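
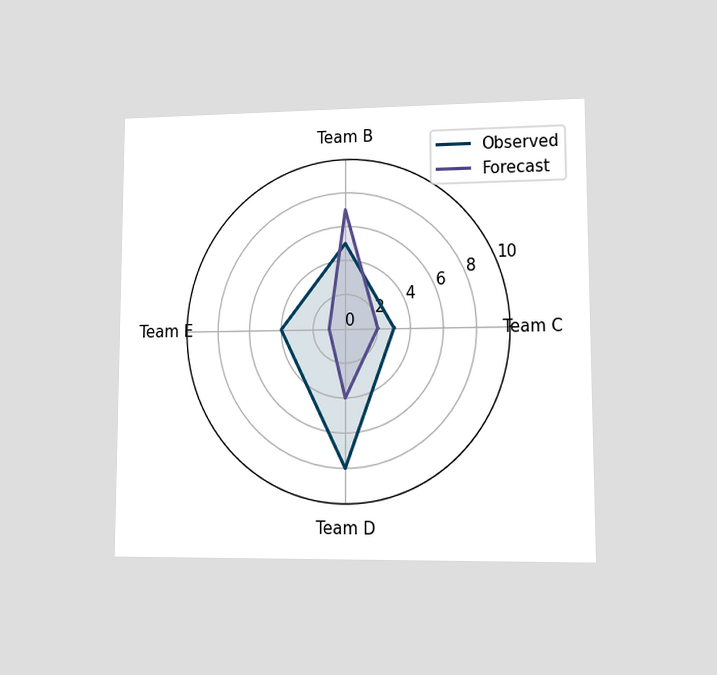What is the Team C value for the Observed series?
The chart is viewed at a slight angle. On the Team C axis, Observed reaches 3.

3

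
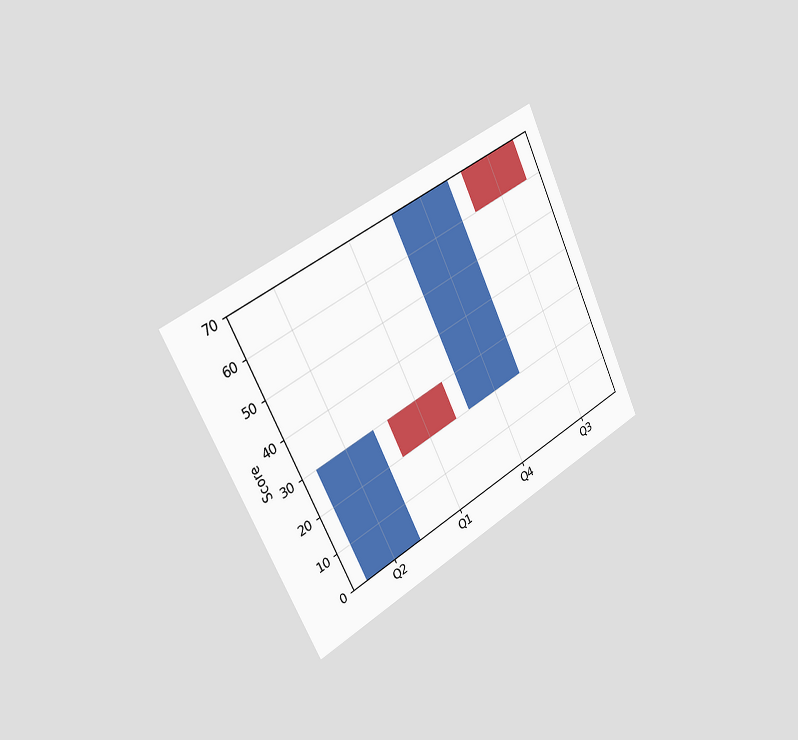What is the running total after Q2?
The chart is tilted about 26° counter-clockwise and viewed slightly from the left. After Q2 the running total reaches 30.

30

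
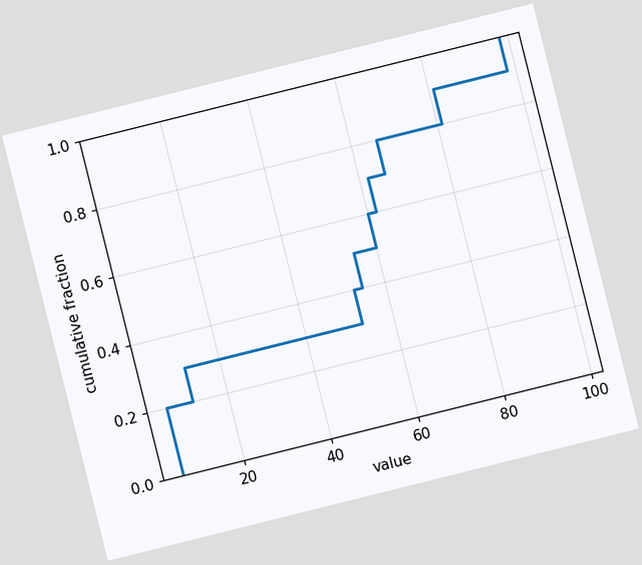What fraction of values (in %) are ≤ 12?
30%

The chart is tilted about 14° counter-clockwise. At x=12 the ECDF step is at 30%.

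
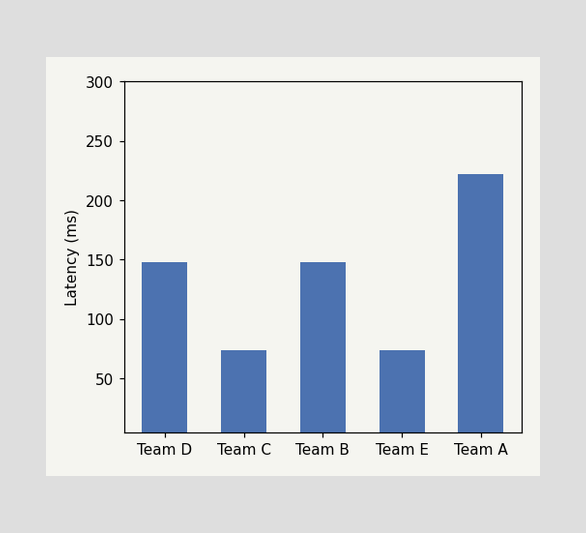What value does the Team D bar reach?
Reading along the chart's y-axis, the Team D bar reaches 148ms.

148ms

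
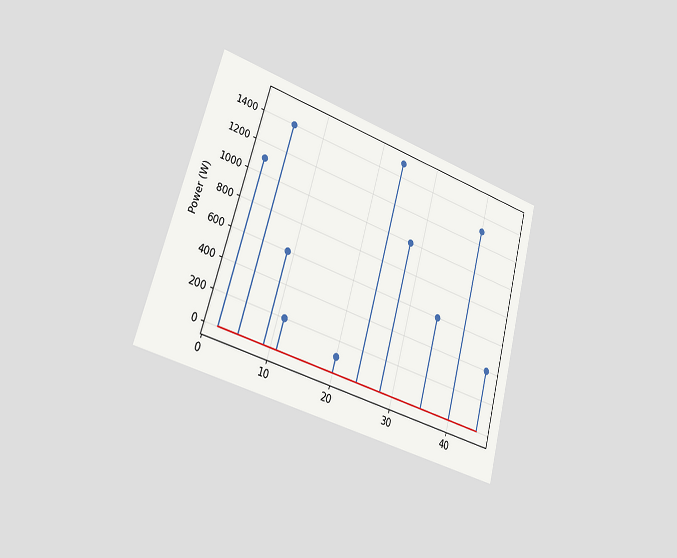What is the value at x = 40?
1300W

The chart is tilted about 16° clockwise and viewed slightly from the left. The stem at x=40 reaches 1300W.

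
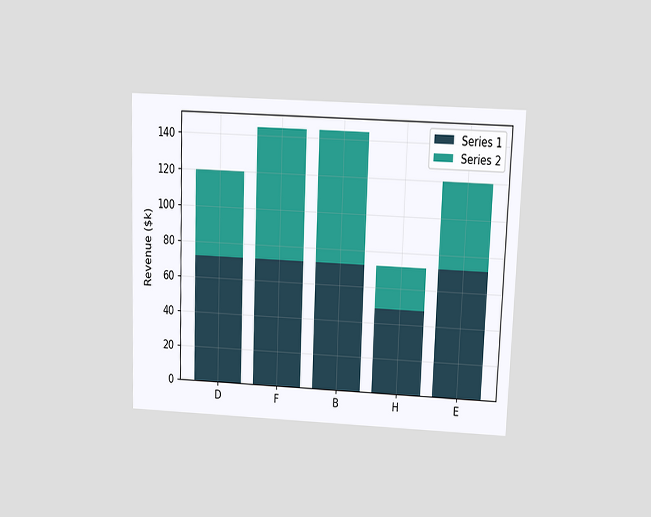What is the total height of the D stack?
The chart is tilted about 2° clockwise and viewed slightly from above. The D stack's top reaches $120k on the y-axis.

$120k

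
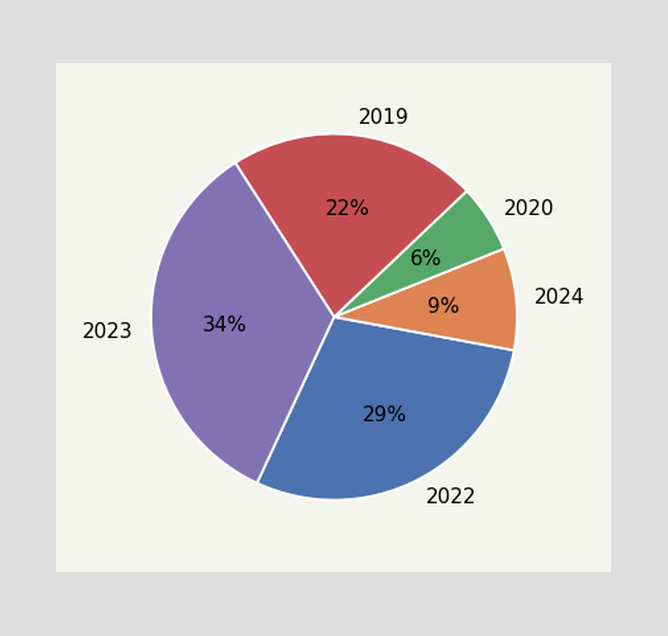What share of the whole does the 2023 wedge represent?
34%

The 2023 slice takes up 34% of the pie.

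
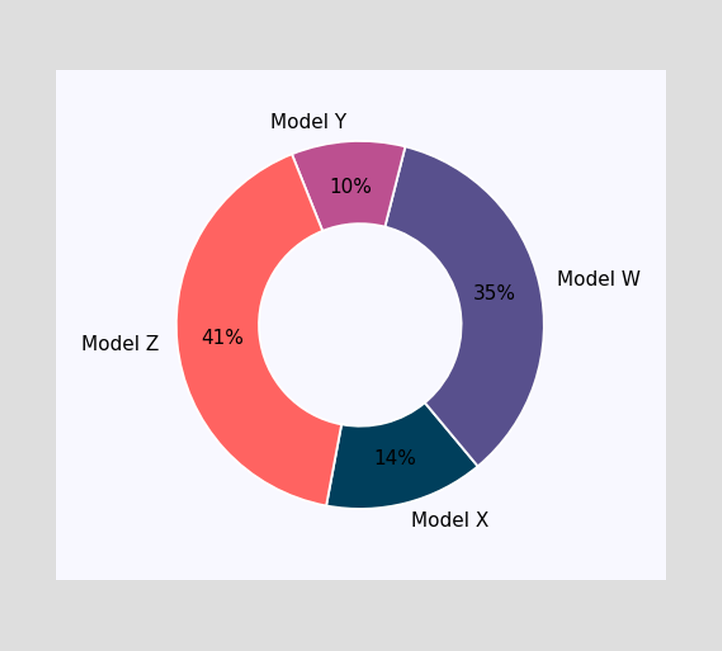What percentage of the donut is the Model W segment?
The Model W segment takes up 35% of the ring.

35%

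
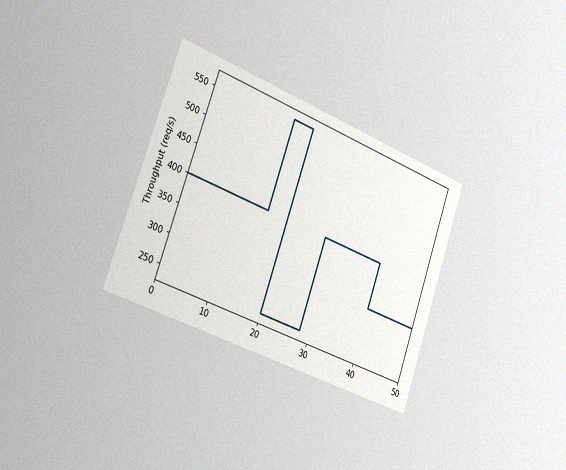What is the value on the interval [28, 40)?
400req/s

The chart is tilted about 20° clockwise and viewed slightly from the left, with some photo noise. On [28, 40) the step sits at 400req/s.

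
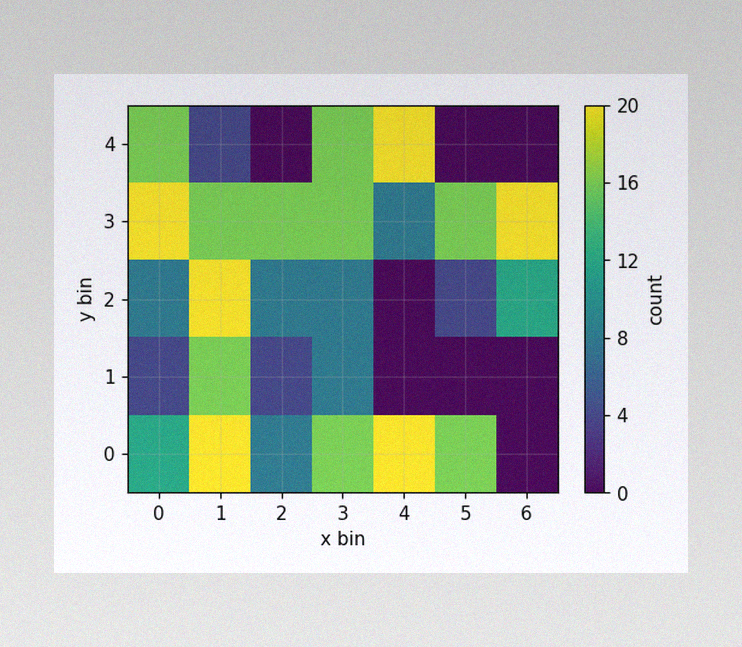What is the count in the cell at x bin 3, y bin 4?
16

The image has some photo noise and uneven lighting. Matching the cell (3, 4) against the colorbar gives 16.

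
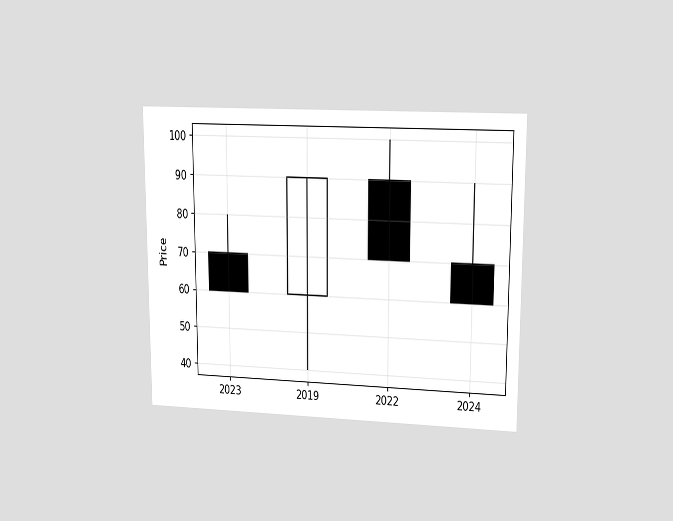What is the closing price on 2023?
The chart is viewed at a slight angle. The 2023 candle closes at 60.

60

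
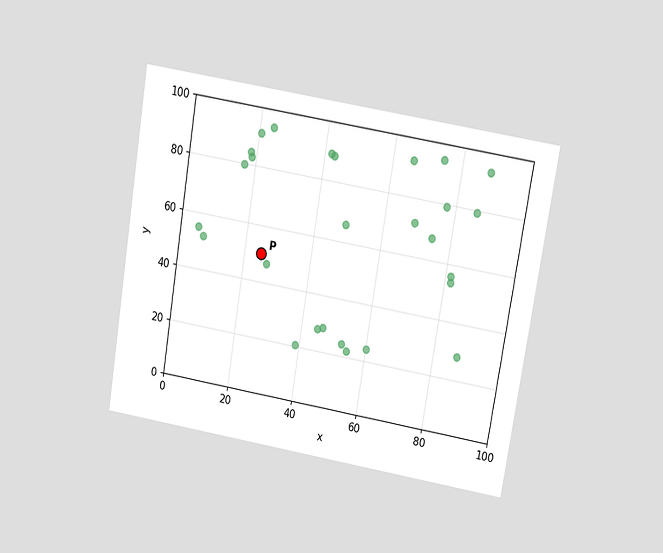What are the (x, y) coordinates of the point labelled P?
(25, 50)

The chart is tilted about 9° clockwise and viewed at a slight angle. Following the gridlines from P to each axis, P sits at (25, 50).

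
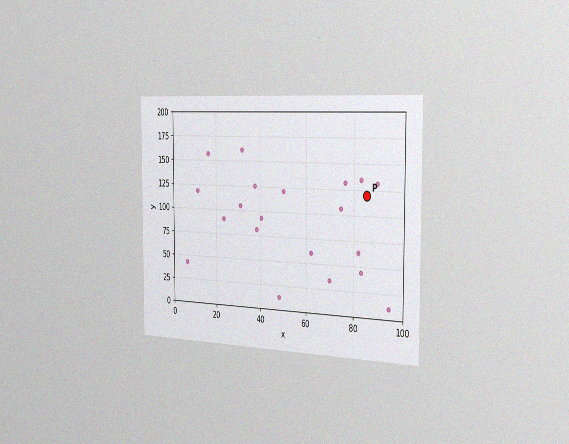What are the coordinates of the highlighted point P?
The chart is viewed slightly from the right, with some photo noise. Following the gridlines from P to each axis, P sits at (85, 120).

(85, 120)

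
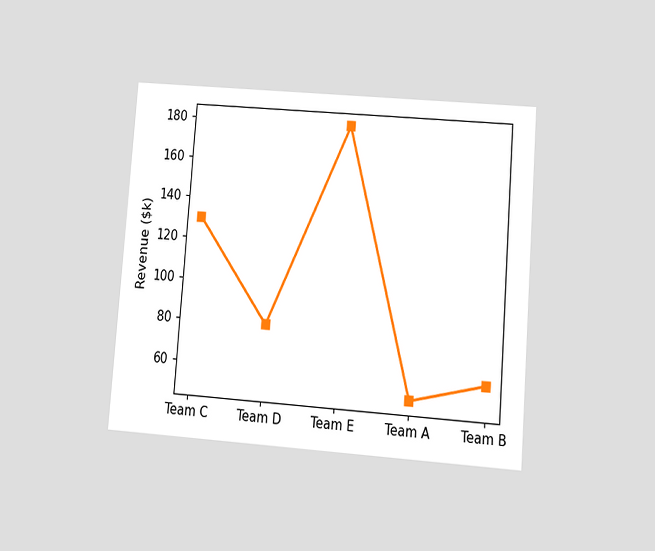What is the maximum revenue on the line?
$180k

The chart is tilted about 4° clockwise and viewed at a slight angle. The highest point is at Team E, and reading across to the y-axis gives $180k.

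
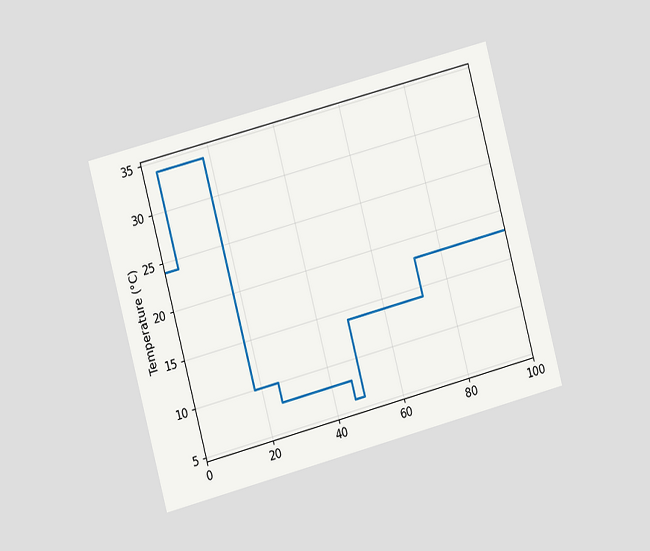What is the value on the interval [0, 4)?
24°C

The chart is tilted about 15° counter-clockwise and viewed slightly from the left. On [0, 4) the step sits at 24°C.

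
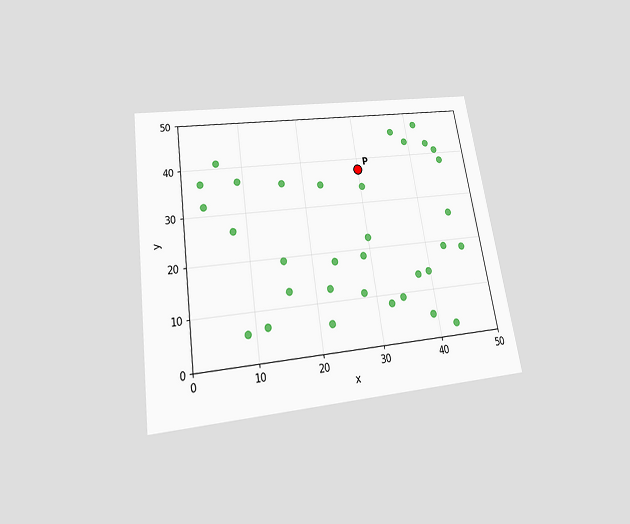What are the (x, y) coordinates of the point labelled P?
The chart is tilted about 9° counter-clockwise and viewed slightly from below. Following the gridlines from P to each axis, P sits at (30, 37.5).

(30, 37.5)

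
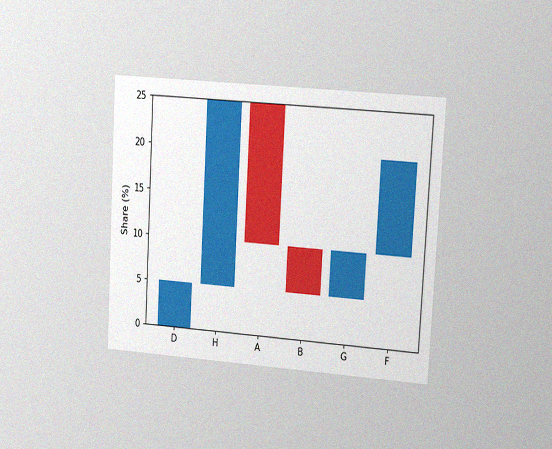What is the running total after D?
The chart is tilted about 3° clockwise and viewed slightly from the right, with some photo noise. After D the running total reaches 5%.

5%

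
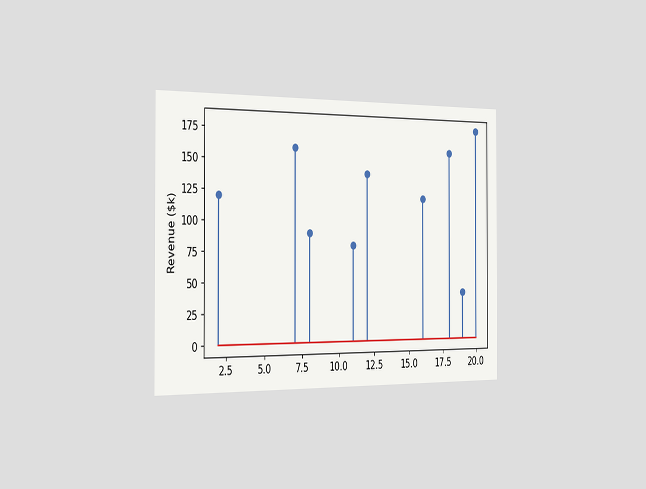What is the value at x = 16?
The chart is viewed slightly from the left. The stem at x=16 reaches $120k.

$120k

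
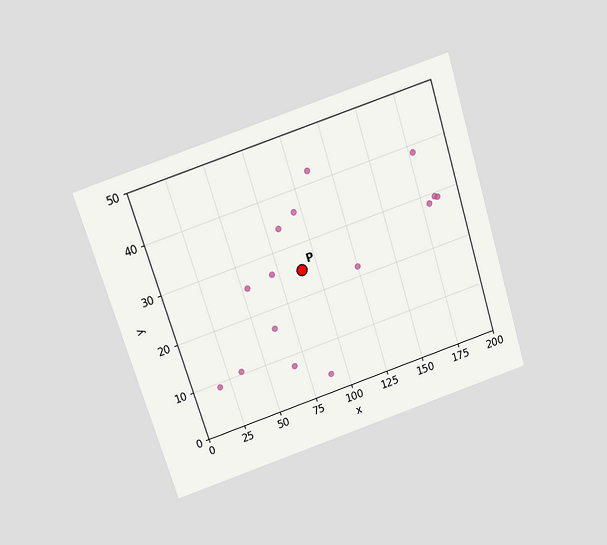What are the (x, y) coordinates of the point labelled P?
The chart is tilted about 17° counter-clockwise and viewed slightly from above. Following the gridlines from P to each axis, P sits at (90, 25).

(90, 25)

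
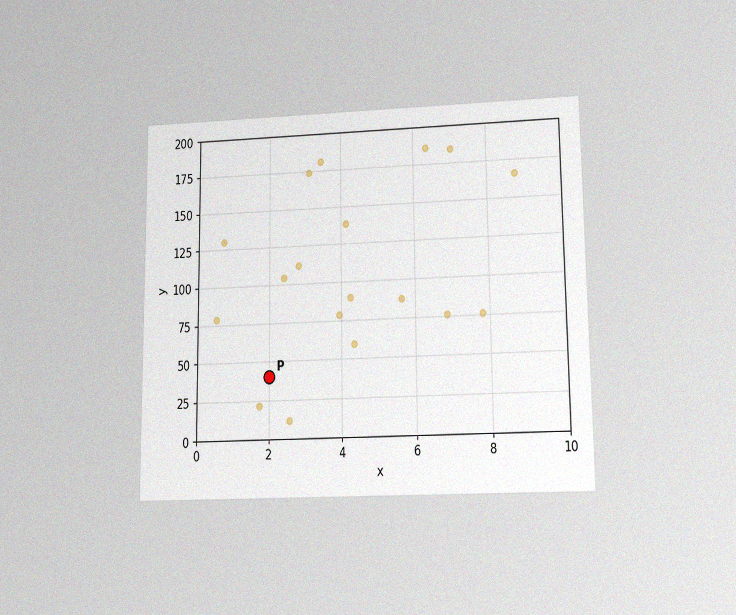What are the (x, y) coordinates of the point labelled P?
(2, 40)

The chart is viewed at a slight angle, with some photo noise. Following the gridlines from P to each axis, P sits at (2, 40).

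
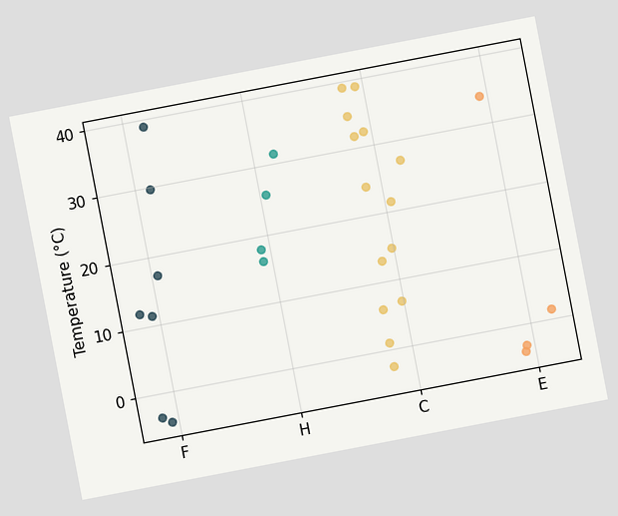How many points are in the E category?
The chart is tilted about 11° counter-clockwise. Counting the markers in the E column gives 4.

4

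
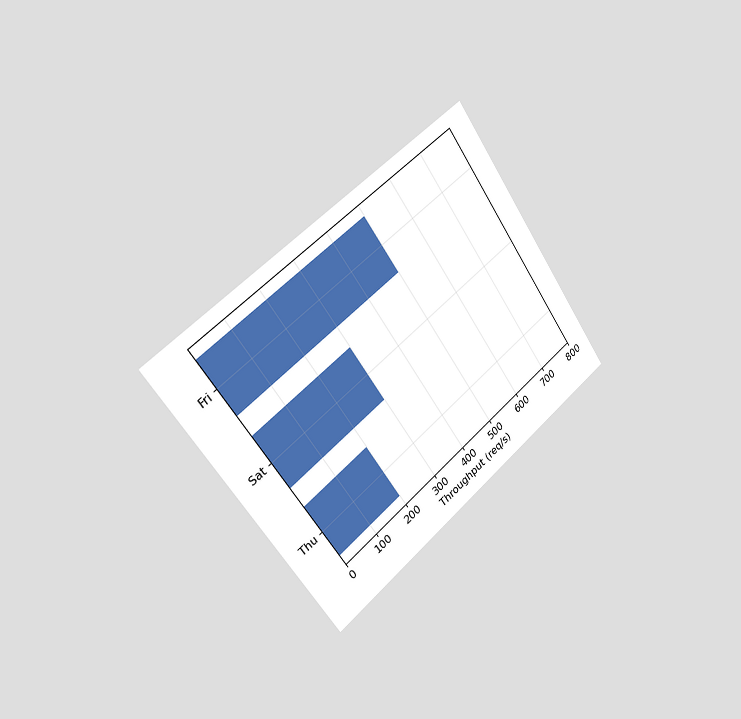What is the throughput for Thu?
200req/s

The chart is tilted about 36° counter-clockwise and viewed slightly from the left. Reading along the chart's x-axis, the Thu bar reaches 200req/s.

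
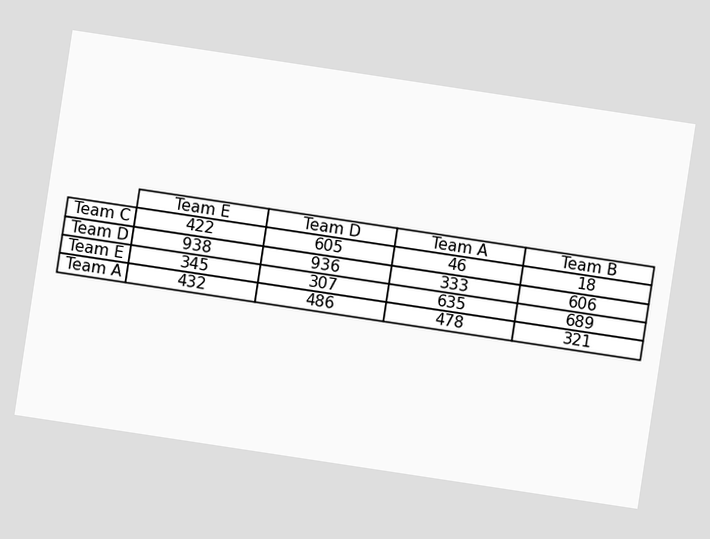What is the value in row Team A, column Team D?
The chart is tilted about 9° clockwise. The (Team A, Team D) cell reads 486.

486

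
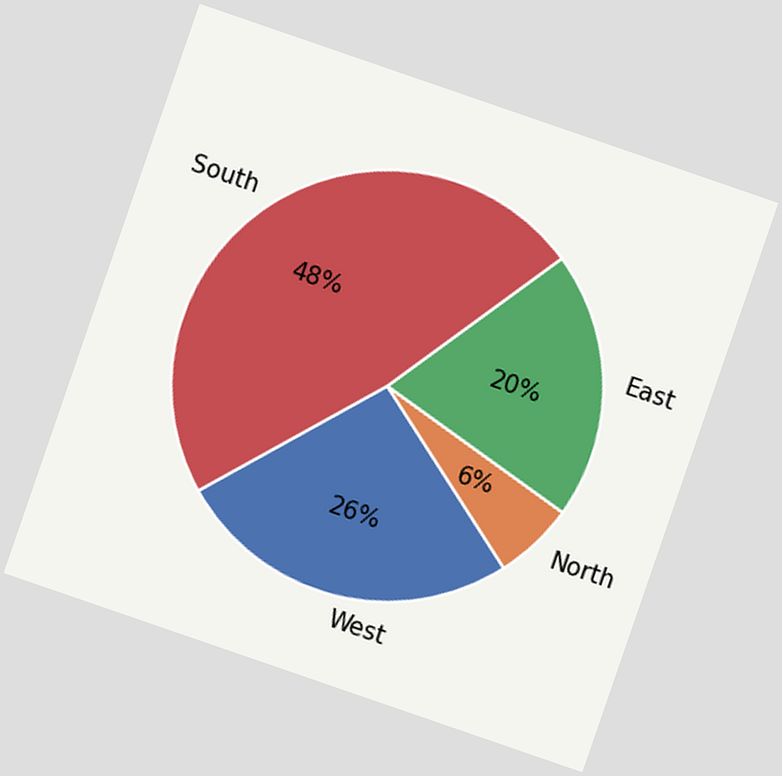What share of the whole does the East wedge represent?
20%

The chart is tilted about 19° clockwise. The East slice takes up 20% of the pie.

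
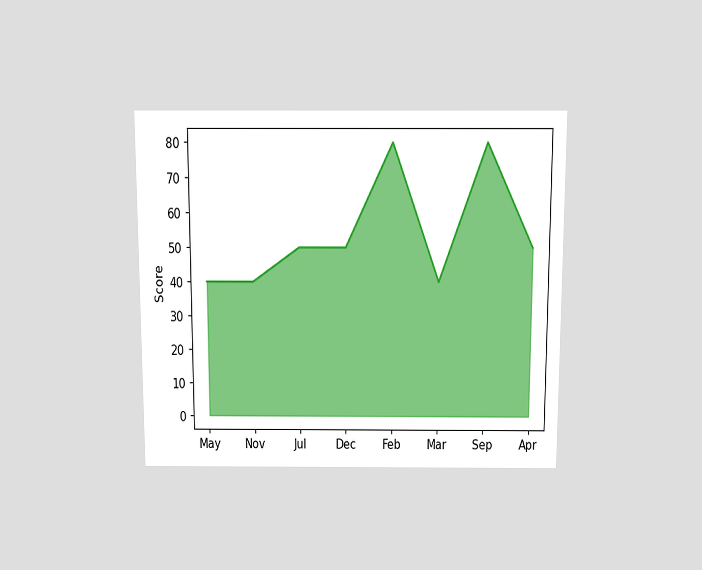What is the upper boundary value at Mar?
The chart is viewed slightly from above. At Mar the upper boundary is at 40.

40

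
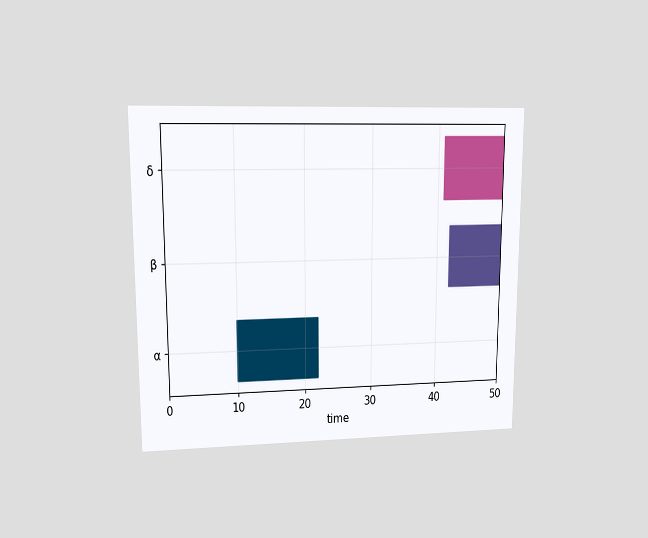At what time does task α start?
10

The chart is viewed at a slight angle. The α bar begins at t=10.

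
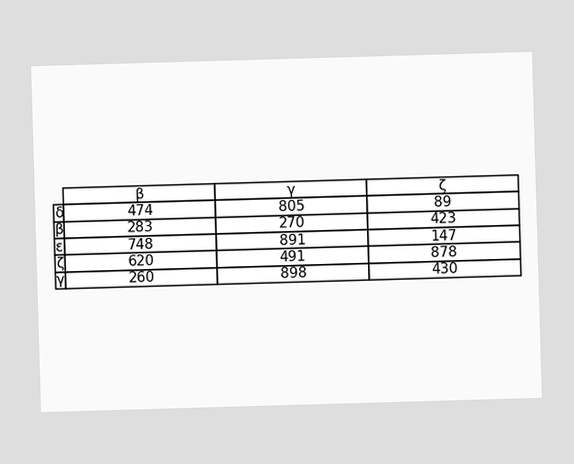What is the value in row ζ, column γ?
491

The (ζ, γ) cell reads 491.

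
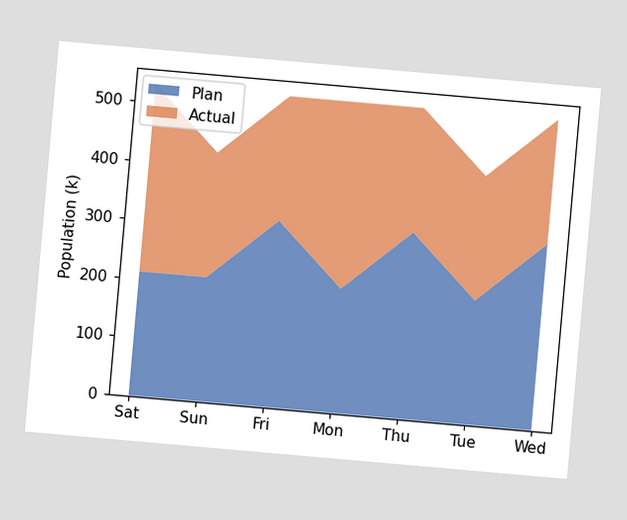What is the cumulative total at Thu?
530k

The chart is tilted about 5° clockwise. The stacked total at Thu reaches 530k.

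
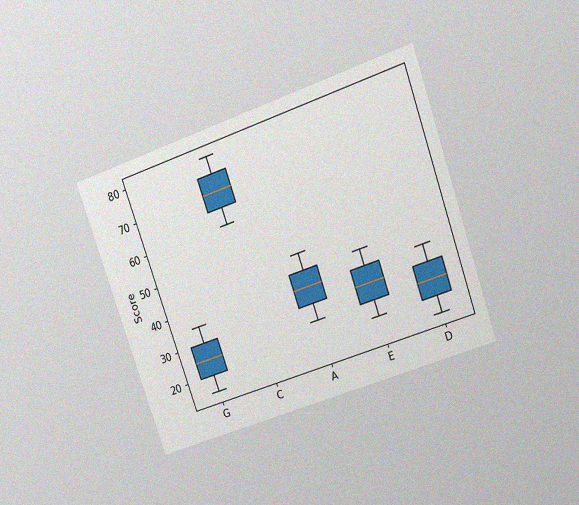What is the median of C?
70

The chart is tilted about 19° counter-clockwise and viewed at a slight angle, with some photo noise. The median line in the C box sits at 70.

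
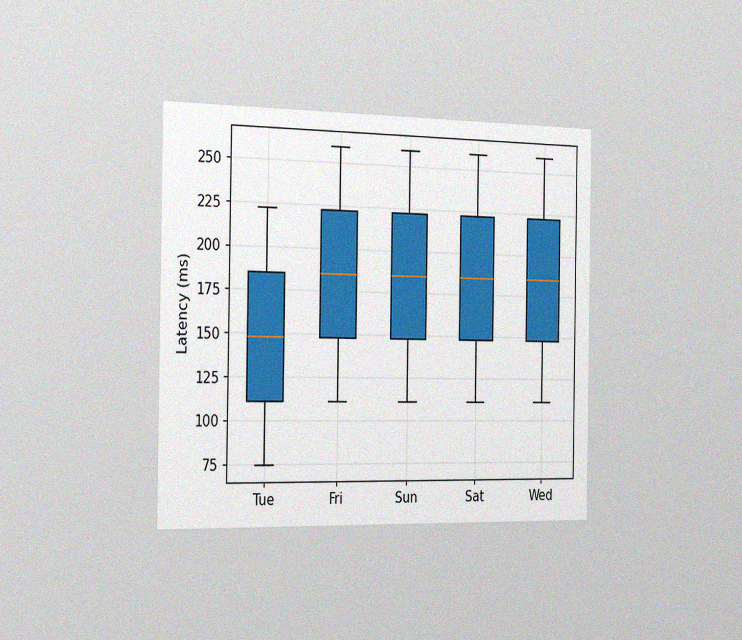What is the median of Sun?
185ms

The chart is viewed slightly from the left, with some photo noise. The median line in the Sun box sits at 185ms.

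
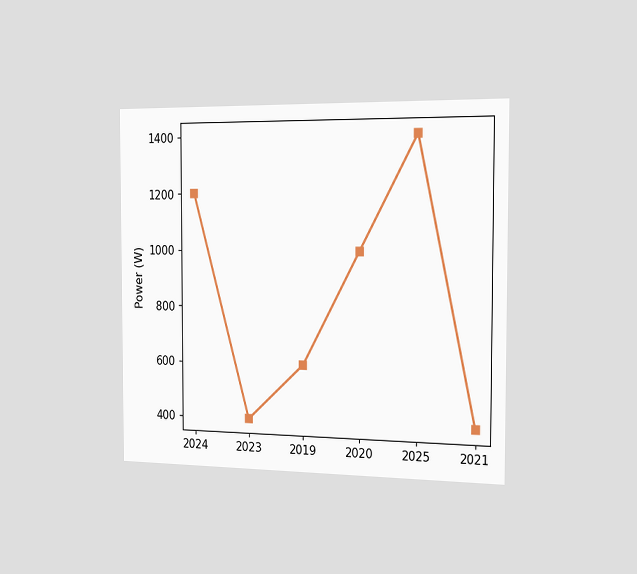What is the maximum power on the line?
The chart is viewed slightly from the right. The highest point is at 2025, and reading across to the y-axis gives 1400W.

1400W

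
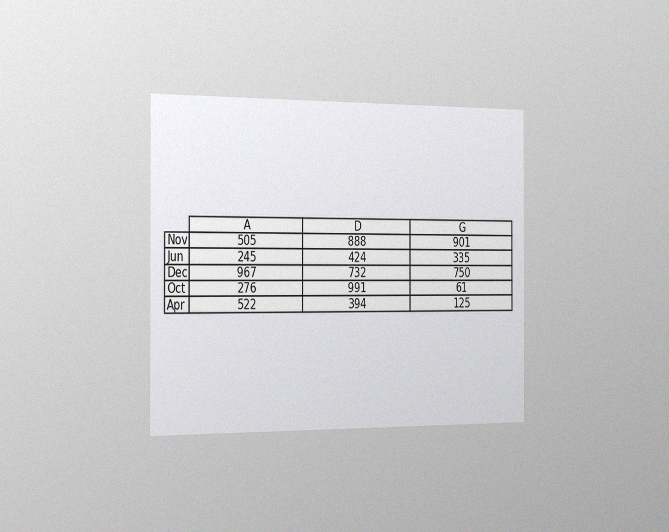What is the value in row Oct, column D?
991

The chart is viewed slightly from the left, with some photo noise. The (Oct, D) cell reads 991.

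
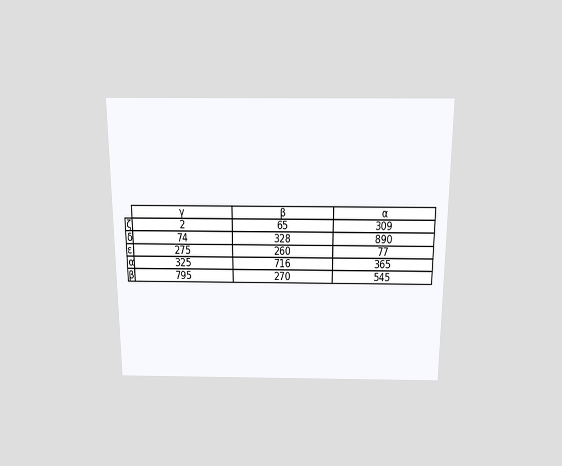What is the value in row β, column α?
The chart is viewed slightly from above. The (β, α) cell reads 545.

545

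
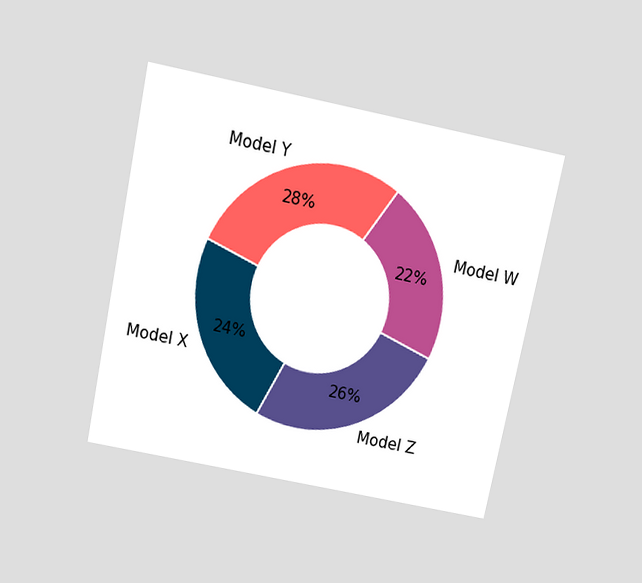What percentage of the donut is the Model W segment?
22%

The chart is tilted about 12° clockwise and viewed slightly from above. The Model W segment takes up 22% of the ring.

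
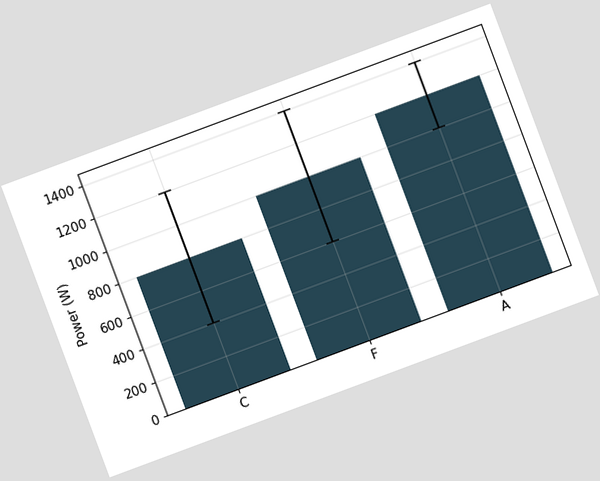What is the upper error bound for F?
1400W

The chart is tilted about 20° counter-clockwise. The F bar's upper whisker reaches 1400W.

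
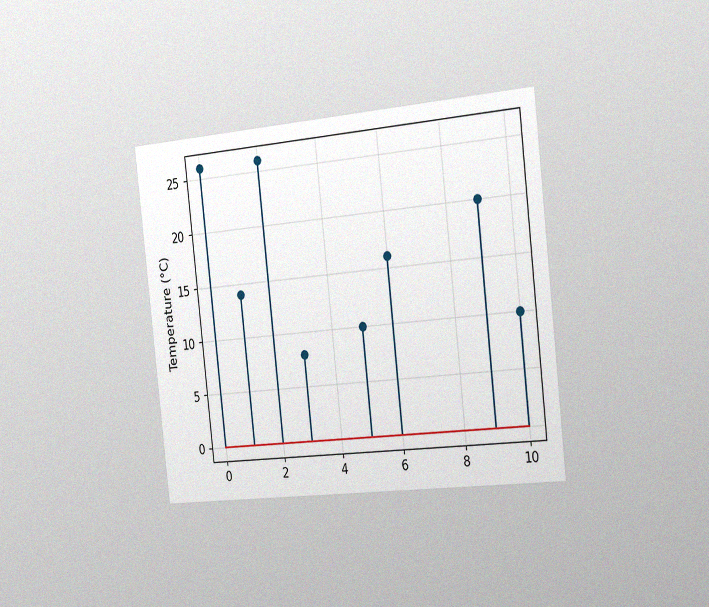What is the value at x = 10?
10°C

The chart is tilted about 6° counter-clockwise and viewed slightly from the right, with some photo noise. The stem at x=10 reaches 10°C.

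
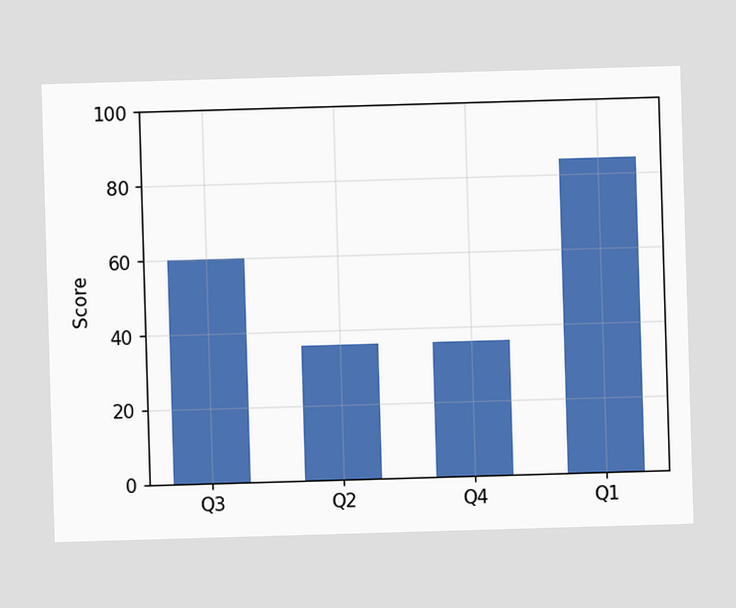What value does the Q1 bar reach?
84

Reading along the chart's y-axis, the Q1 bar reaches 84.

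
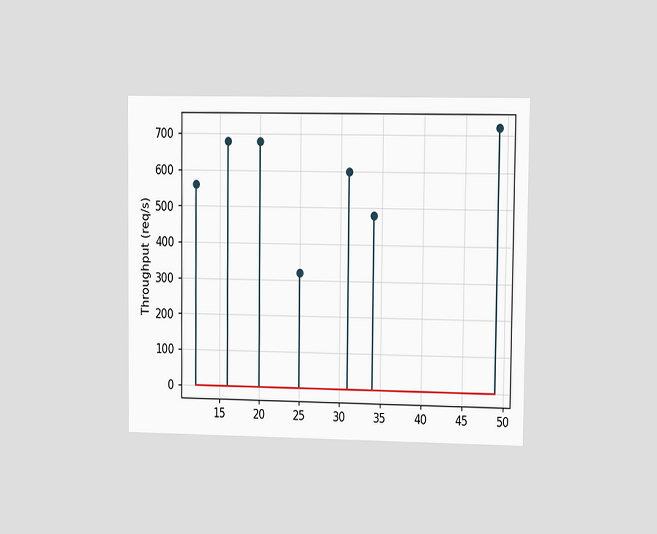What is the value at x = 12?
The chart is viewed at a slight angle. The stem at x=12 reaches 560req/s.

560req/s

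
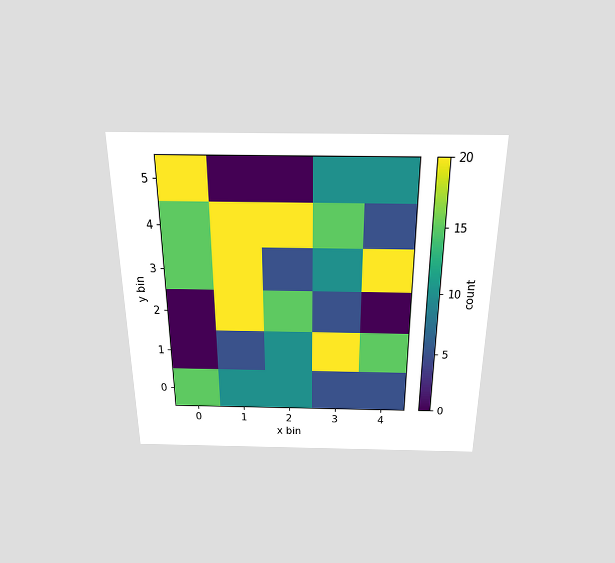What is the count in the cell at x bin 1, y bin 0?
10

The chart is viewed slightly from above. Matching the cell (1, 0) against the colorbar gives 10.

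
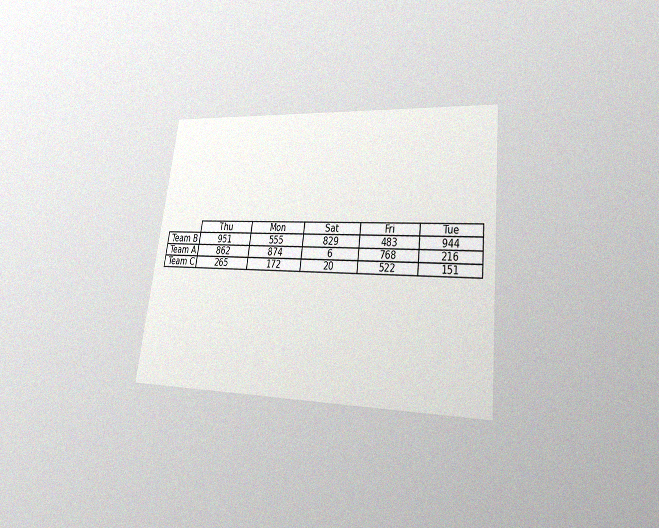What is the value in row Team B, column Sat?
829

The chart is tilted about 7° clockwise and viewed at a slight angle, with some photo noise. The (Team B, Sat) cell reads 829.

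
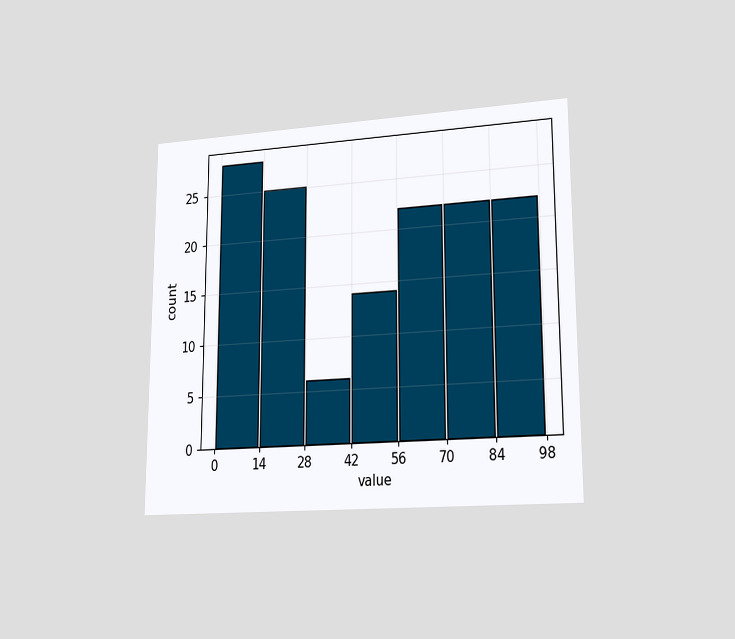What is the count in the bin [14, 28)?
The chart is viewed at a slight angle. The [14, 28) bin has height 25.

25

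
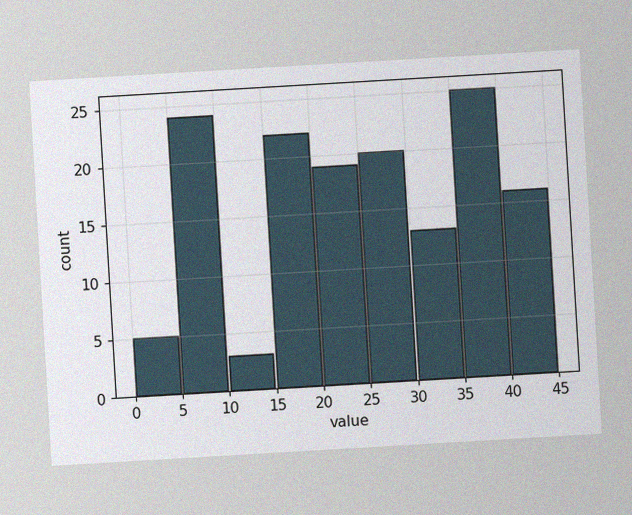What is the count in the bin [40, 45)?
16

The chart is tilted about 3° counter-clockwise, with some photo noise. The [40, 45) bin has height 16.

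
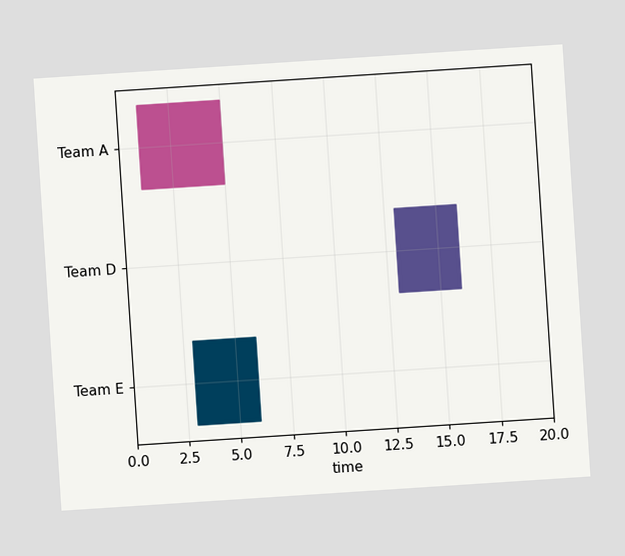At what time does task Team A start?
The chart is tilted about 4° counter-clockwise. The Team A bar begins at t=1.

1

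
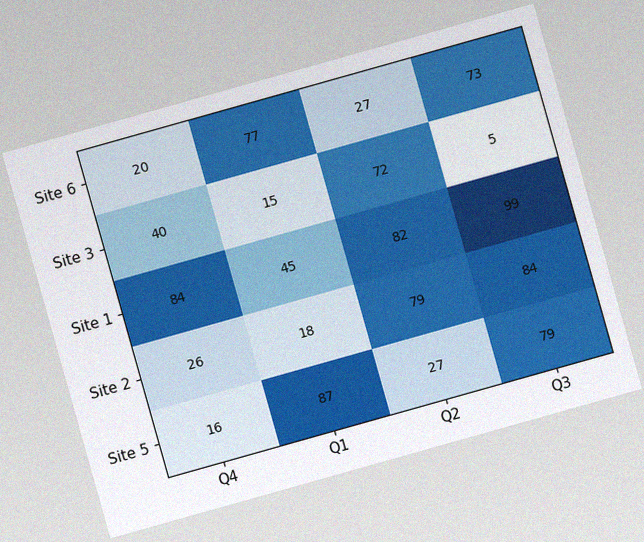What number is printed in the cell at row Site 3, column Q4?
40

The chart is tilted about 16° counter-clockwise, with some photo noise. The (Site 3, Q4) cell reads 40.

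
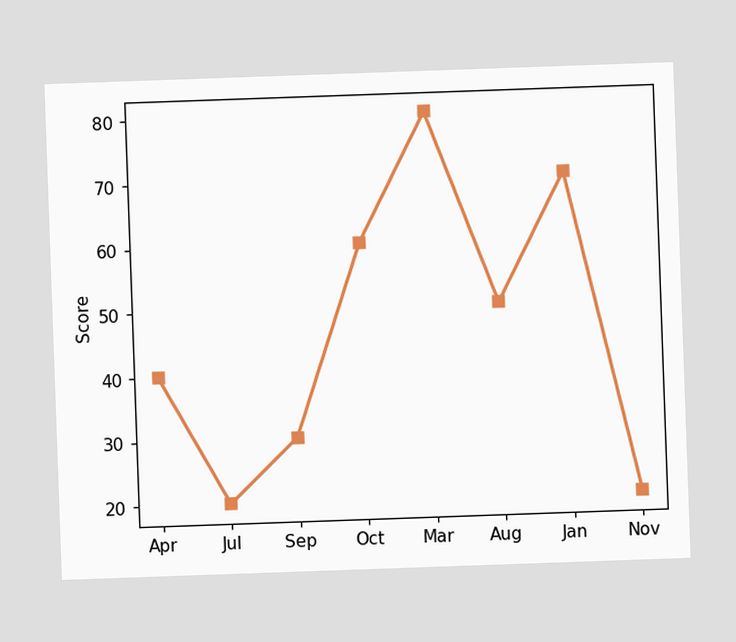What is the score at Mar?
80

The chart is tilted about 2° counter-clockwise. At Mar, the line is at 80.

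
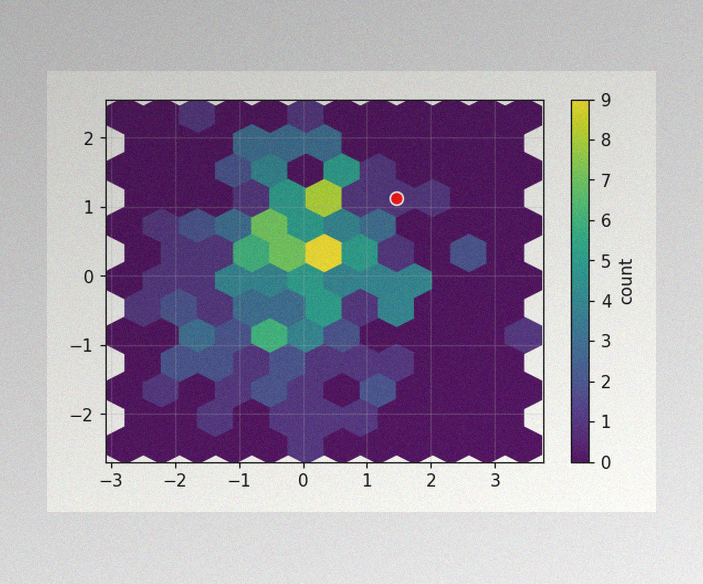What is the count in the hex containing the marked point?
The image has some photo noise and uneven lighting. The marked hex reads 1 on the colorbar.

1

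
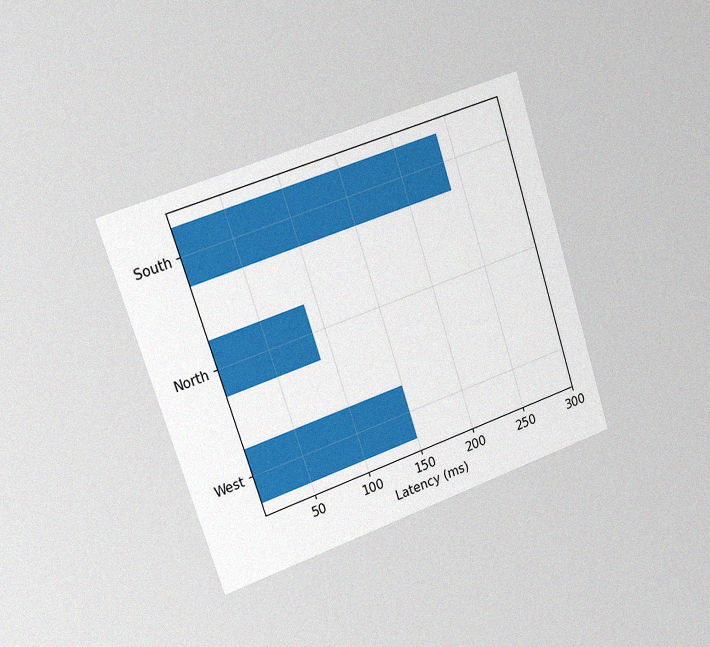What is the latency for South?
The chart is tilted about 18° counter-clockwise and viewed slightly from the left, with some photo noise. Reading along the chart's x-axis, the South bar reaches 240ms.

240ms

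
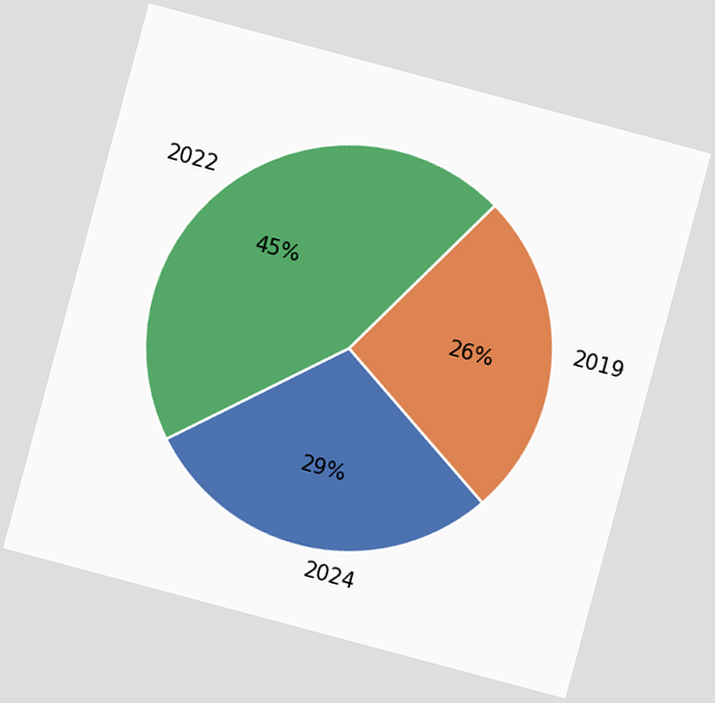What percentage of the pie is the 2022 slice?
45%

The chart is tilted about 15° clockwise. The 2022 slice takes up 45% of the pie.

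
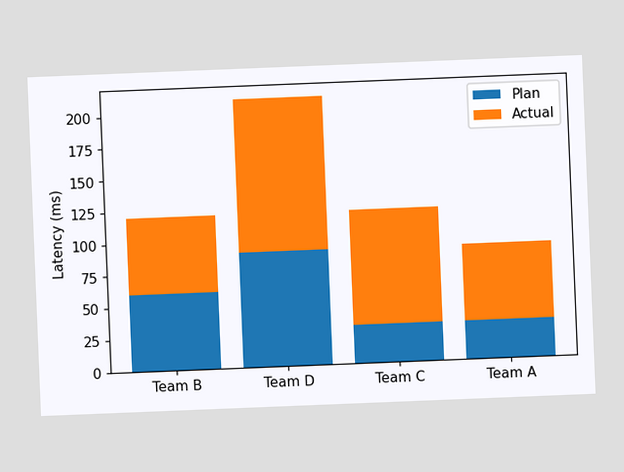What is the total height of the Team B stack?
The chart is tilted about 2° counter-clockwise. The Team B stack's top reaches 120ms on the y-axis.

120ms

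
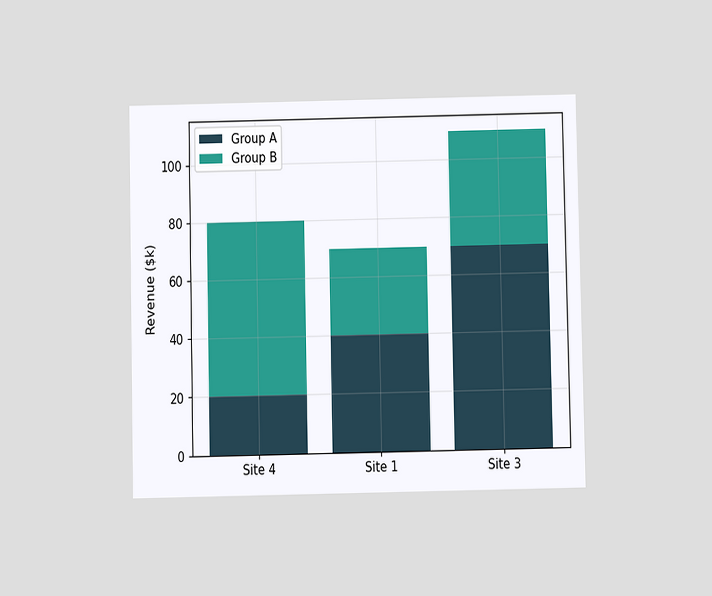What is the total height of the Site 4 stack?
$80k

The chart is viewed at a slight angle. The Site 4 stack's top reaches $80k on the y-axis.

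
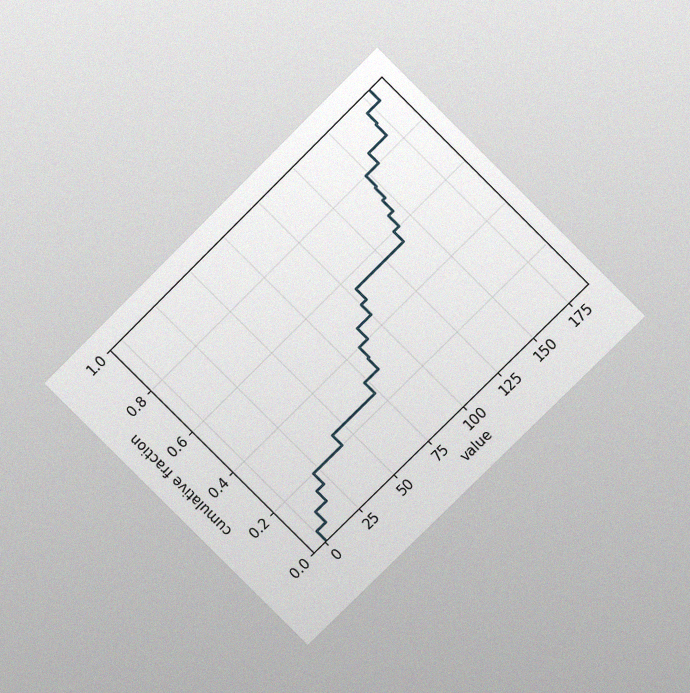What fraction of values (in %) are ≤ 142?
65%

The chart is tilted about 45° counter-clockwise and viewed at a slight angle, with some photo noise. At x=142 the ECDF step is at 65%.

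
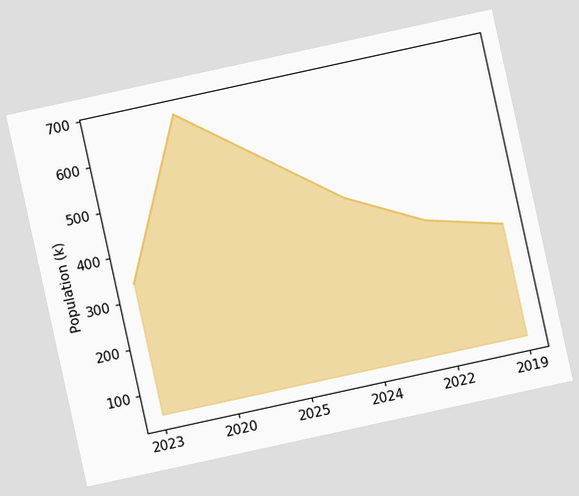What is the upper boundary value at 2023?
The chart is tilted about 12° counter-clockwise. At 2023 the upper boundary is at 336k.

336k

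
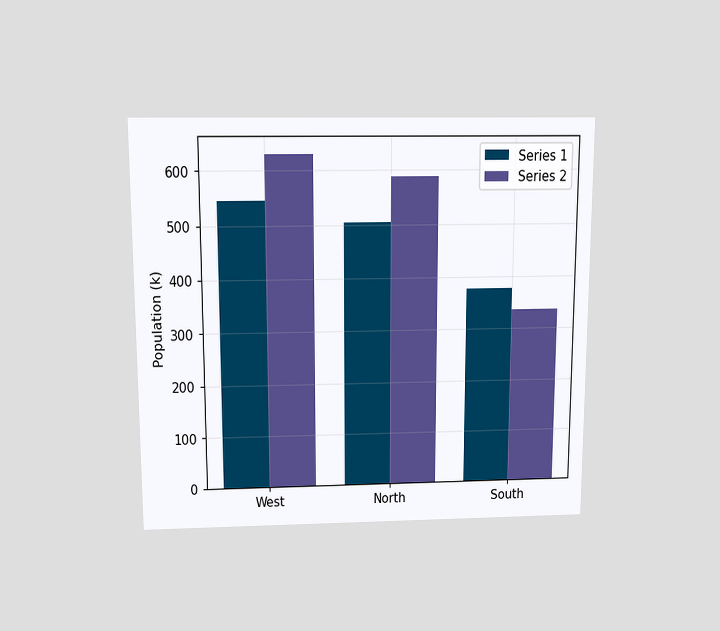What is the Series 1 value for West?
546k

The chart is viewed slightly from above. The Series 1 bar at West reaches 546k on the y-axis.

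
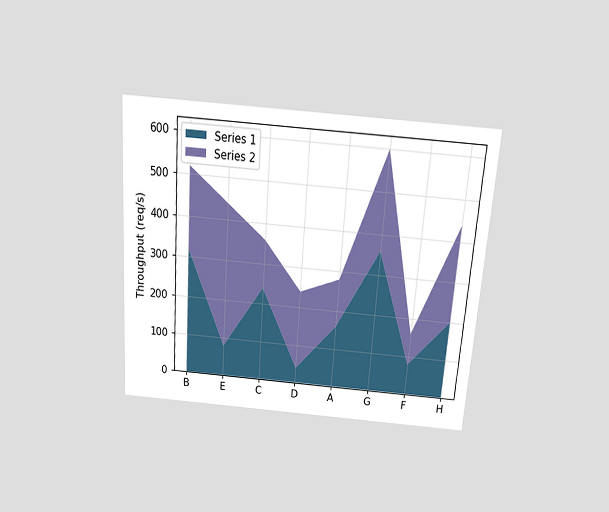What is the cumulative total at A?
280req/s

The chart is tilted about 4° clockwise and viewed slightly from above. The stacked total at A reaches 280req/s.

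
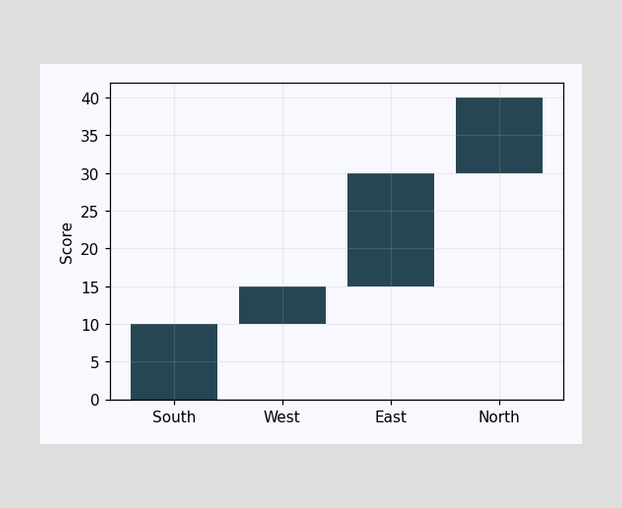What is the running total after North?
40

After North the running total reaches 40.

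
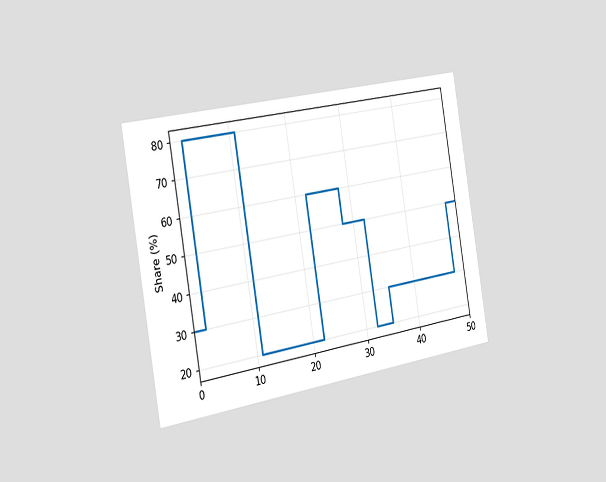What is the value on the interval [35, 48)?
The chart is tilted about 10° counter-clockwise and viewed slightly from the left. On [35, 48) the step sits at 30%.

30%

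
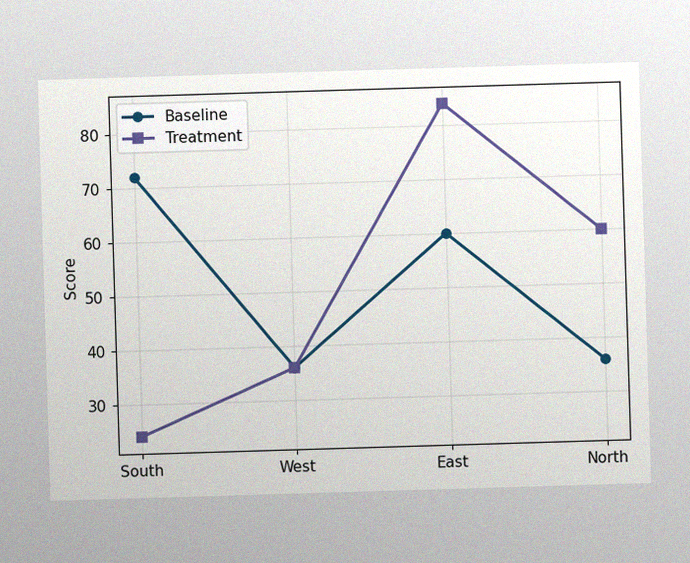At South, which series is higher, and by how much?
The image has some photo noise and uneven lighting. At South, Baseline sits above the other line by 48.

Baseline, by 48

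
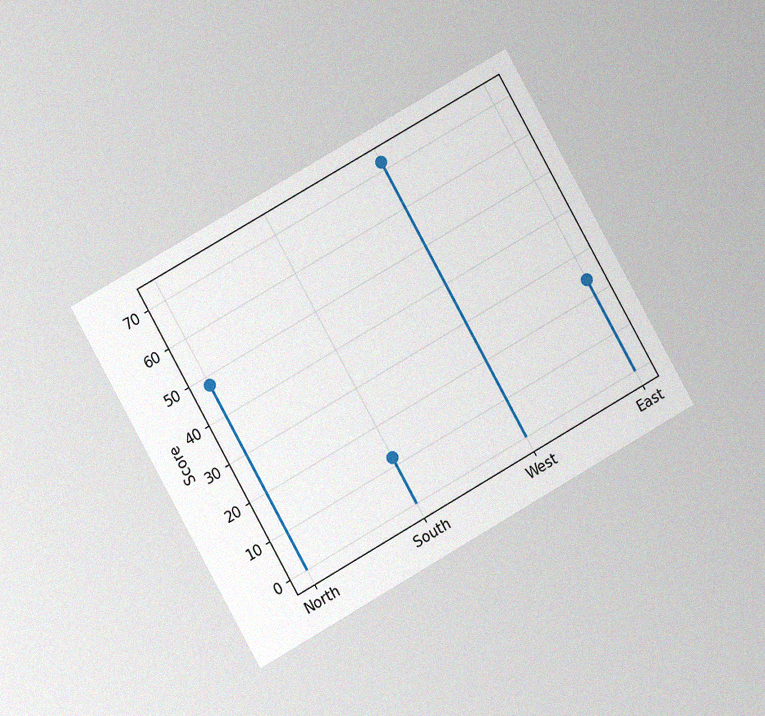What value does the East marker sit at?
The chart is tilted about 29° counter-clockwise and viewed at a slight angle, with some photo noise. The East marker sits at 24.

24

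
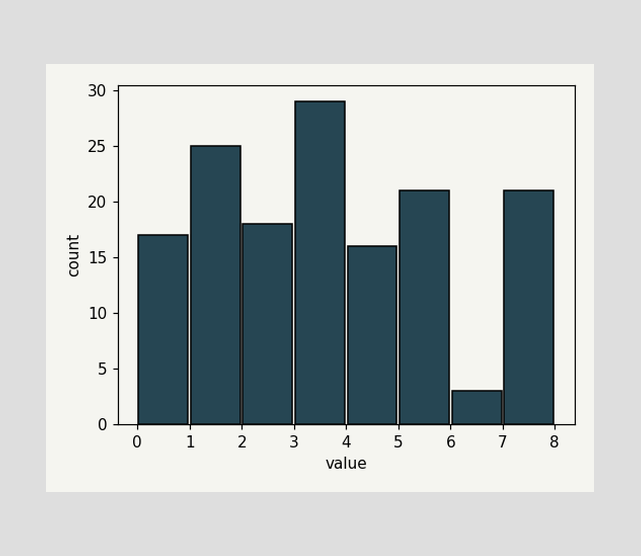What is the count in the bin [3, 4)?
29

The [3, 4) bin has height 29.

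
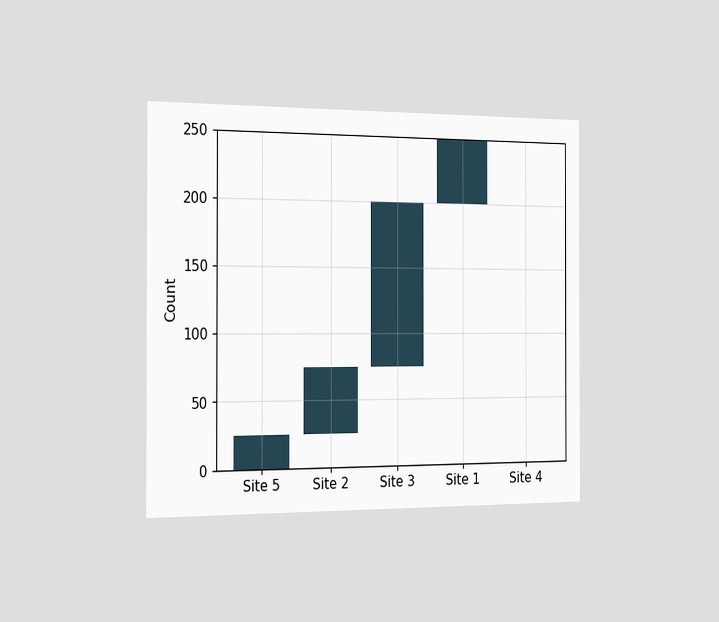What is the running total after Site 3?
200

The chart is viewed slightly from the left. After Site 3 the running total reaches 200.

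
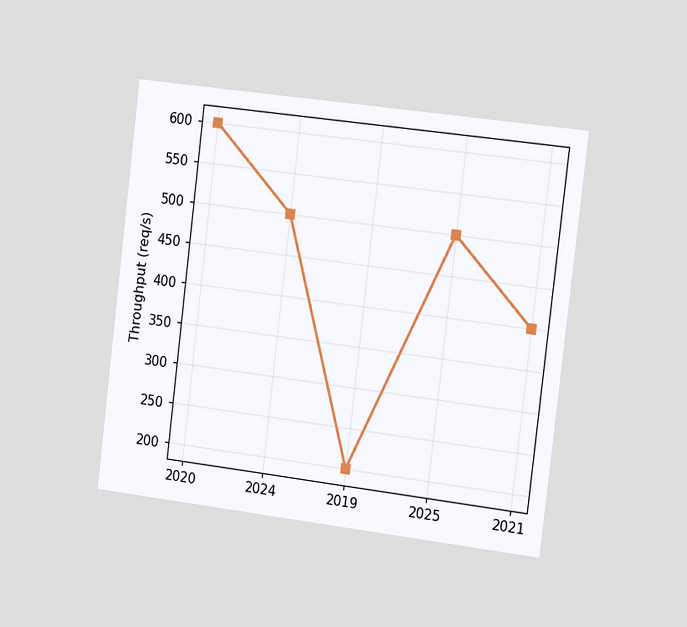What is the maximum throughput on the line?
600req/s

The chart is tilted about 7° clockwise and viewed slightly from the right. The highest point is at 2020, and reading across to the y-axis gives 600req/s.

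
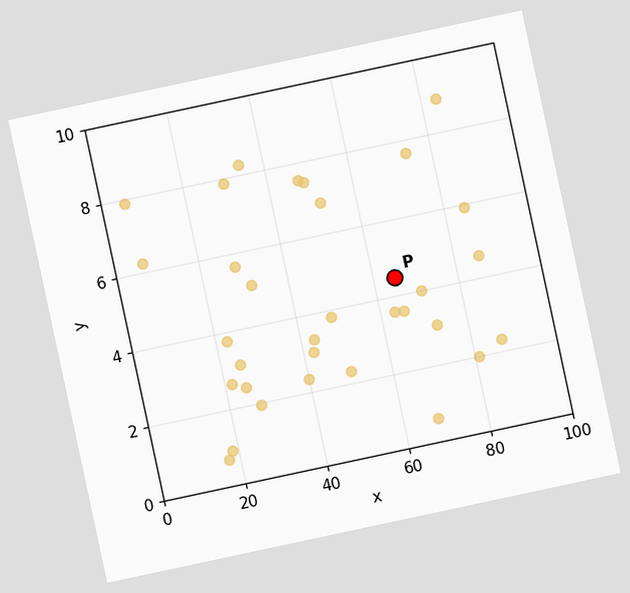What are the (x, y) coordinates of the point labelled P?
The chart is tilted about 12° counter-clockwise. Following the gridlines from P to each axis, P sits at (65, 4.5).

(65, 4.5)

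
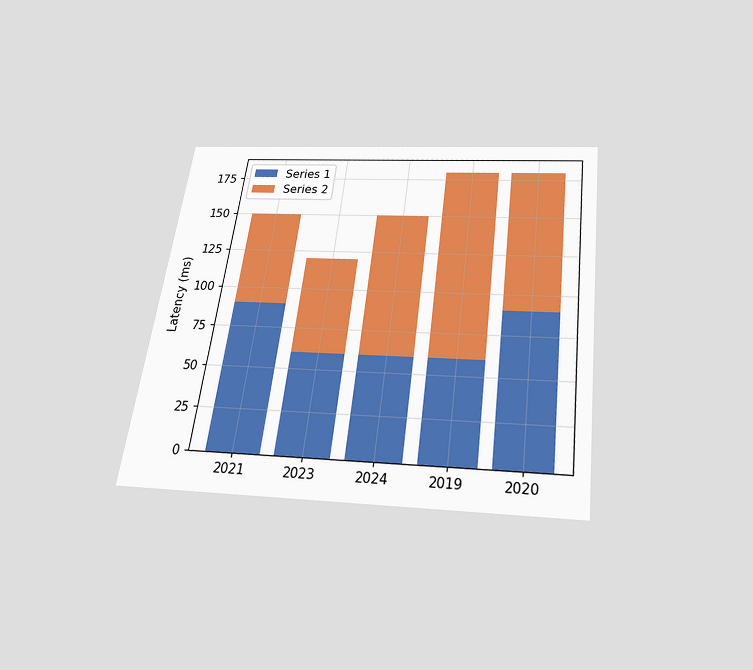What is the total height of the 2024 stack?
The chart is tilted about 8° clockwise and viewed slightly from below. The 2024 stack's top reaches 150ms on the y-axis.

150ms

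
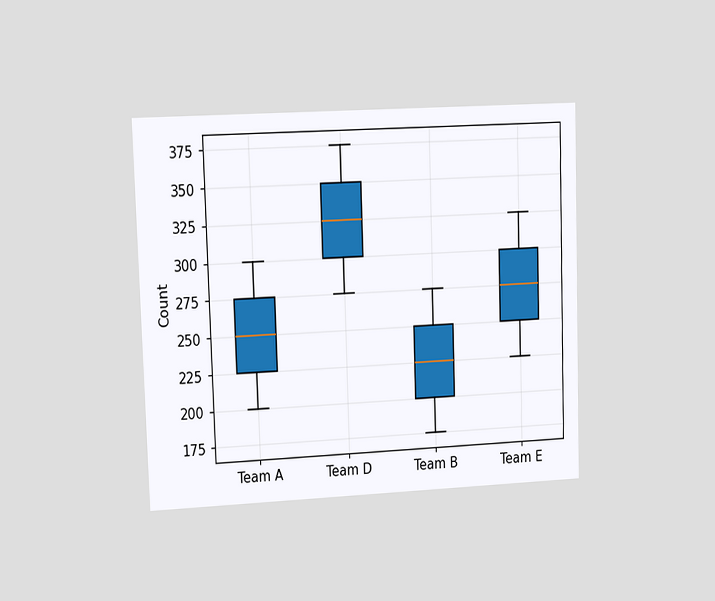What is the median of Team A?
The chart is viewed at a slight angle. The median line in the Team A box sits at 250.

250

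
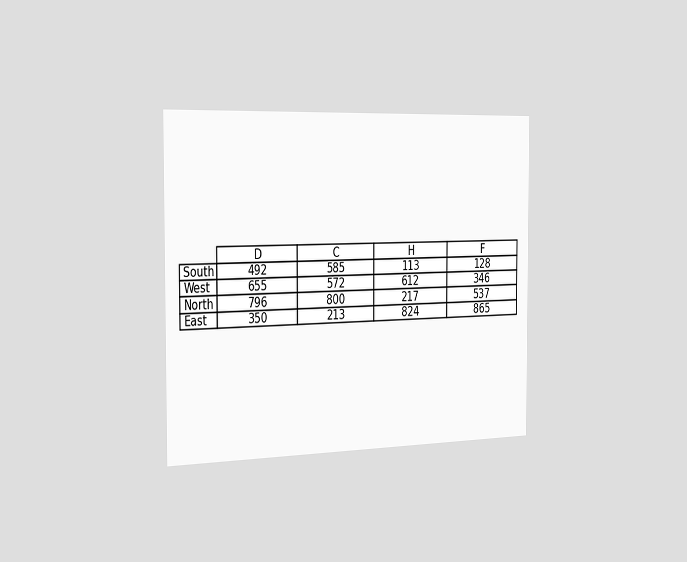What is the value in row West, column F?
346

The chart is viewed slightly from the left. The (West, F) cell reads 346.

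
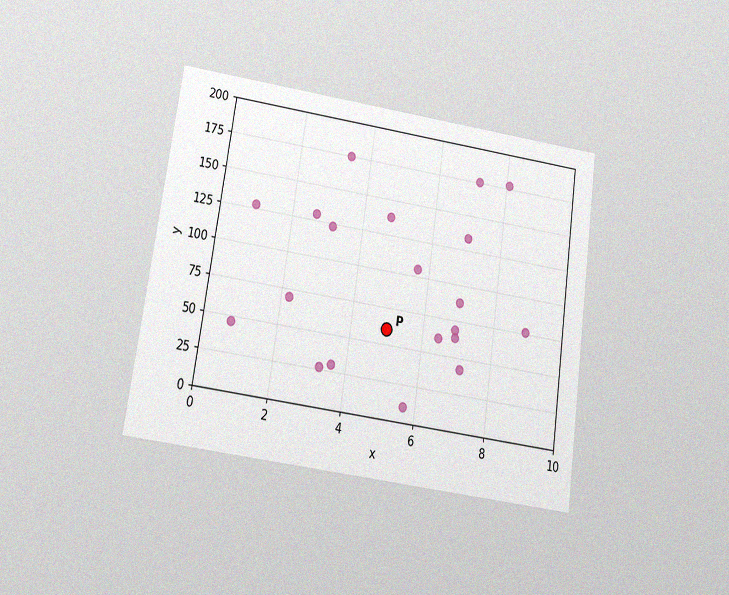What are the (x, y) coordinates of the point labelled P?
The chart is tilted about 8° clockwise and viewed at a slight angle, with some photo noise. Following the gridlines from P to each axis, P sits at (5, 60).

(5, 60)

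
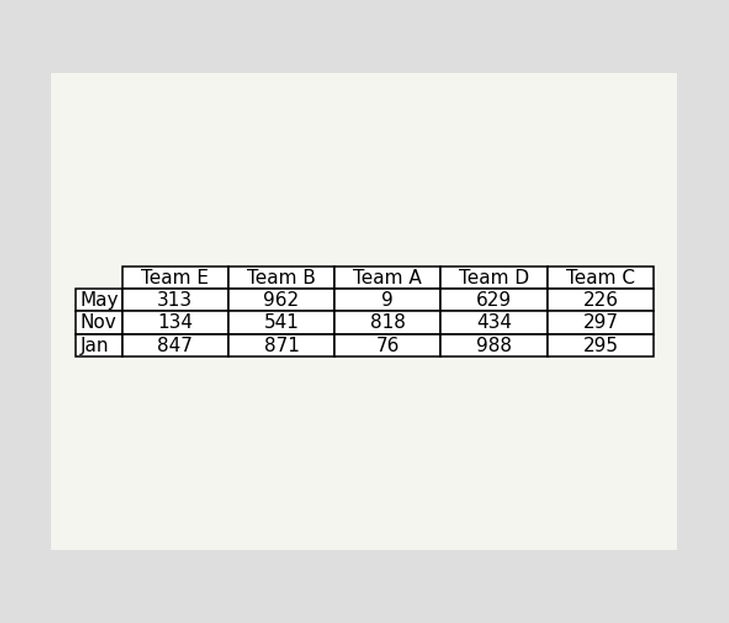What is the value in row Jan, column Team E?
The (Jan, Team E) cell reads 847.

847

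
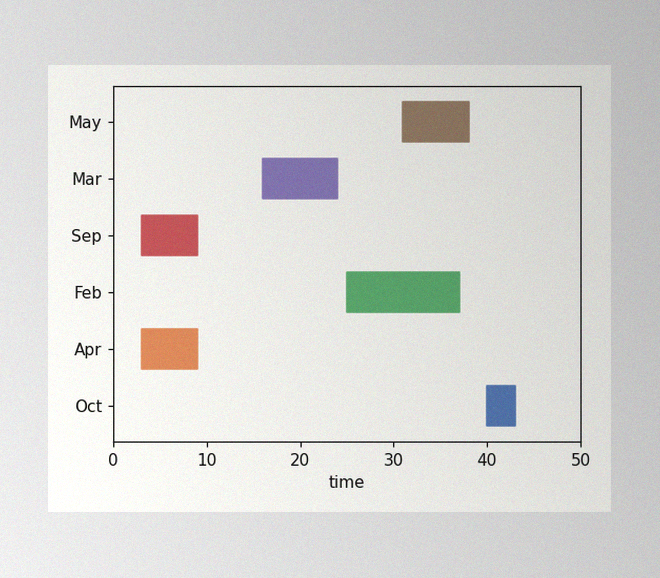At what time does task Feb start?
25

The image has some photo noise and uneven lighting. The Feb bar begins at t=25.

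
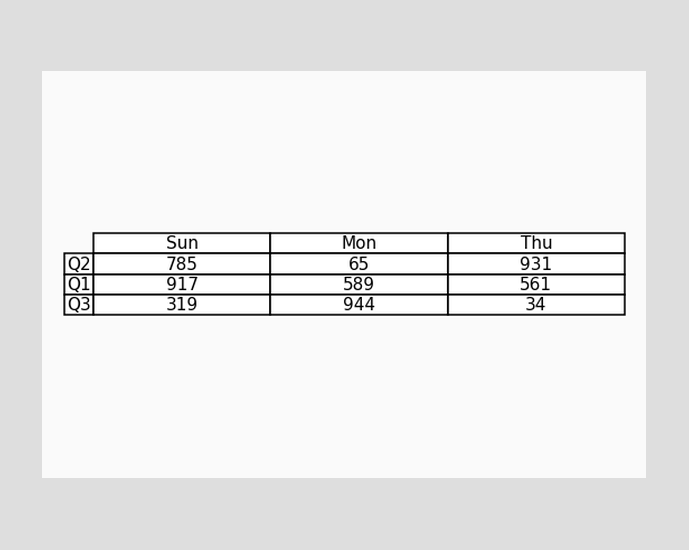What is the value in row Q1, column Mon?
The (Q1, Mon) cell reads 589.

589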